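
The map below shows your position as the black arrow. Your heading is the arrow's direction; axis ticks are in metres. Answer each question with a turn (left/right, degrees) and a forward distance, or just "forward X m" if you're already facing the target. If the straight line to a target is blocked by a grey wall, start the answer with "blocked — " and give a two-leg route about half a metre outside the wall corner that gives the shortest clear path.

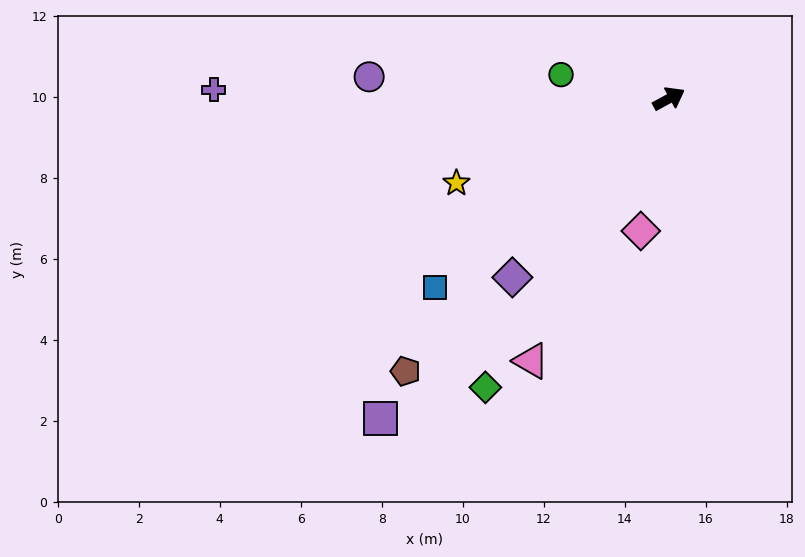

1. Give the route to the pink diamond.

turn right 131°, forward 3.3 m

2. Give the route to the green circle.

turn left 139°, forward 2.7 m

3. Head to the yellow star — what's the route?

turn left 173°, forward 5.6 m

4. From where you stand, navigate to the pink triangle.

turn right 146°, forward 7.3 m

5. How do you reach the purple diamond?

turn right 160°, forward 5.9 m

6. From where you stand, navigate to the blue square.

turn right 170°, forward 7.4 m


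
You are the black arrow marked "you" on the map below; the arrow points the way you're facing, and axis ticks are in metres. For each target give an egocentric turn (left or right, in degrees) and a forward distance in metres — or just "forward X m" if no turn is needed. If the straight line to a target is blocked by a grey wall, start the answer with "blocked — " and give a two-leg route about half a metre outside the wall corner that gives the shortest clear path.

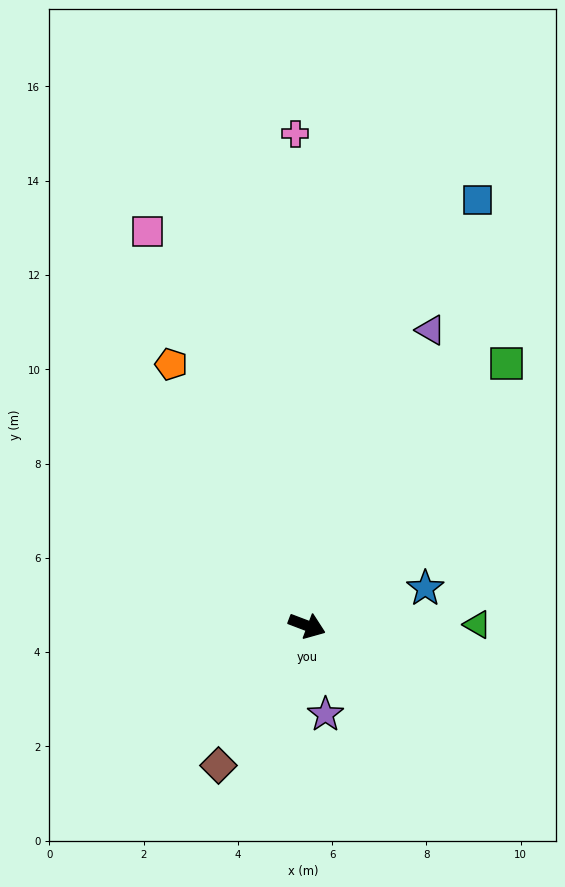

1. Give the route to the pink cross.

turn left 112°, forward 10.4 m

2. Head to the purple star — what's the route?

turn right 57°, forward 1.9 m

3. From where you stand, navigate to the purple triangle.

turn left 88°, forward 6.8 m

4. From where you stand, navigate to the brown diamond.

turn right 102°, forward 3.5 m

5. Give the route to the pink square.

turn left 133°, forward 9.0 m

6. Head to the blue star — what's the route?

turn left 38°, forward 2.6 m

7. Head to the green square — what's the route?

turn left 74°, forward 7.0 m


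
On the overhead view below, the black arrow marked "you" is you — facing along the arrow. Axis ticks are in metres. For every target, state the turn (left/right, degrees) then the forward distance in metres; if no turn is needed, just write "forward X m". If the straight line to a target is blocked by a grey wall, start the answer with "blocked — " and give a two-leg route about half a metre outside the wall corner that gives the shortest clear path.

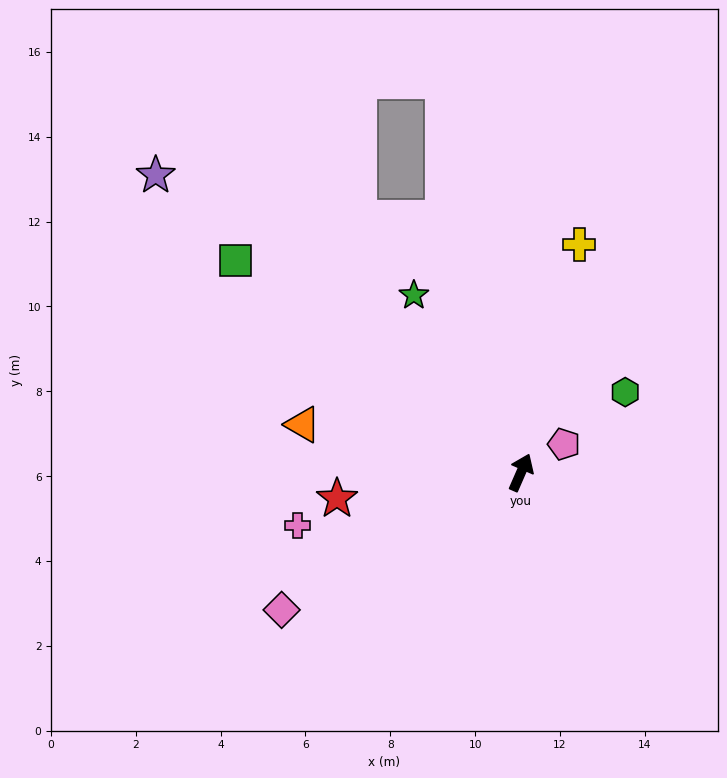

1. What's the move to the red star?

turn left 122°, forward 4.4 m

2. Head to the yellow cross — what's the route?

turn left 9°, forward 5.5 m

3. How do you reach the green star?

turn left 55°, forward 4.9 m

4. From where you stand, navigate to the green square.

turn left 77°, forward 8.4 m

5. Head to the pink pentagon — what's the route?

turn right 33°, forward 1.2 m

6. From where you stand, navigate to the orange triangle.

turn left 101°, forward 5.3 m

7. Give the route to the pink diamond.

turn left 143°, forward 6.5 m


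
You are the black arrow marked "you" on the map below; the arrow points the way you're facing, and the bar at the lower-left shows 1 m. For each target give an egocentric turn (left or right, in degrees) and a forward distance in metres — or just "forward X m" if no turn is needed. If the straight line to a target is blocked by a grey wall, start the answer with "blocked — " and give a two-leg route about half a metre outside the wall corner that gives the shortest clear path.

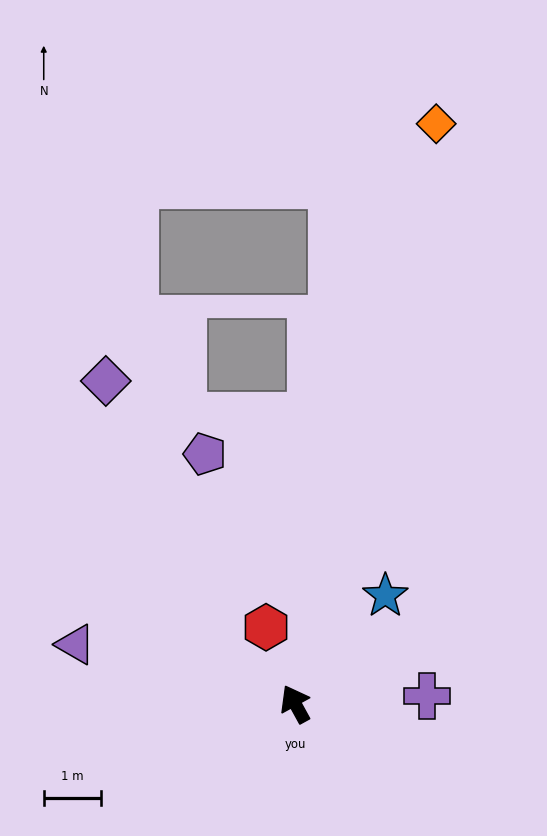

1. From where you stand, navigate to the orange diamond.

turn right 42°, forward 10.4 m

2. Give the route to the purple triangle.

turn left 46°, forward 4.0 m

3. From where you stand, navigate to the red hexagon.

turn right 8°, forward 1.4 m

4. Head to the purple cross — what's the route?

turn right 115°, forward 2.3 m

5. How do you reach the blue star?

turn right 69°, forward 2.5 m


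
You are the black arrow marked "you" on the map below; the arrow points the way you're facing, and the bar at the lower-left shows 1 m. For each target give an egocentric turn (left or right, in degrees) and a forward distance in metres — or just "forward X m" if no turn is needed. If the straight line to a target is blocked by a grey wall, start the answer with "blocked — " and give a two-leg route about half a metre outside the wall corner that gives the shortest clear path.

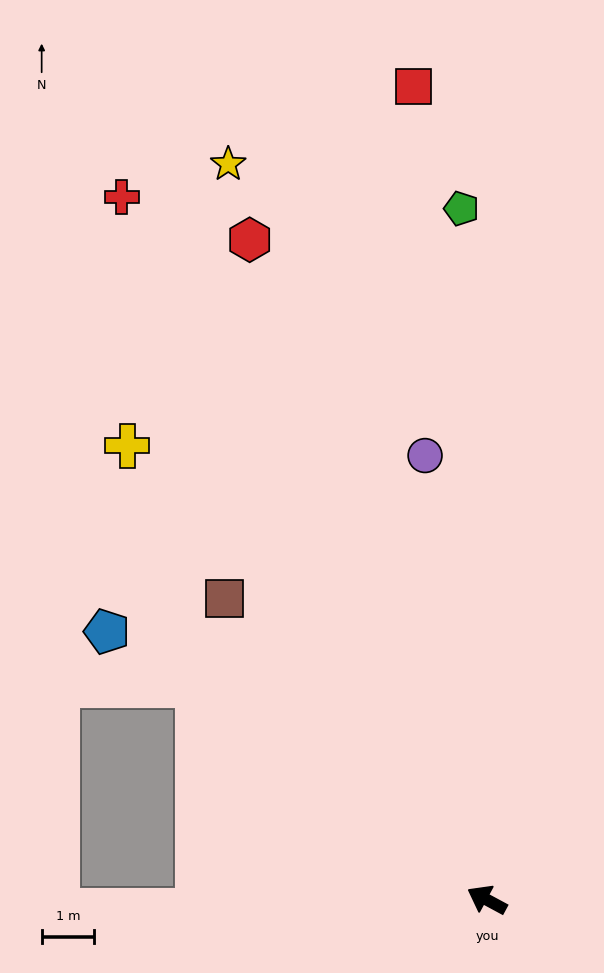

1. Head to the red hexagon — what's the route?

turn right 42°, forward 13.4 m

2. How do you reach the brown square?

turn right 21°, forward 7.6 m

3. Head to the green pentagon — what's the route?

turn right 60°, forward 13.2 m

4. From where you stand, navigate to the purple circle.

turn right 54°, forward 8.6 m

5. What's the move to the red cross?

turn right 34°, forward 15.1 m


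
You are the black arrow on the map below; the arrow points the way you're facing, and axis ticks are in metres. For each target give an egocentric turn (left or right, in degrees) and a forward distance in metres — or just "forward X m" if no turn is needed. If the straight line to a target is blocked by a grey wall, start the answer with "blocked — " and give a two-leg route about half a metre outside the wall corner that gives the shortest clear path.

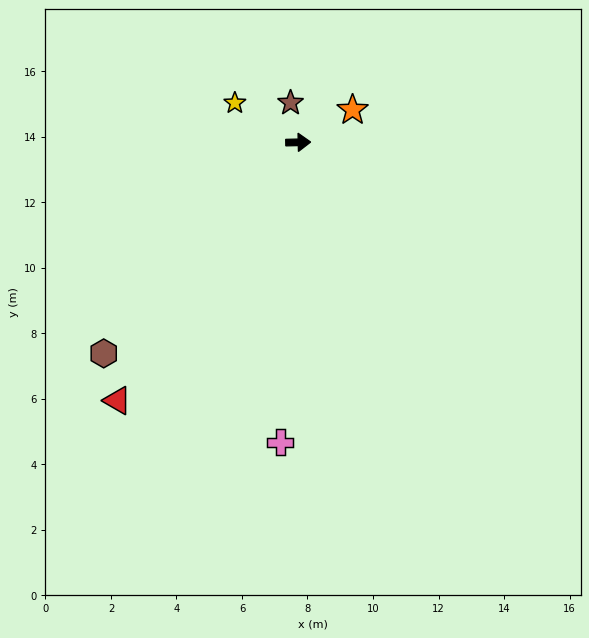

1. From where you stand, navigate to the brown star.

turn left 100°, forward 1.2 m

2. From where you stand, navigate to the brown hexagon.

turn right 134°, forward 8.8 m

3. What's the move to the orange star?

turn left 30°, forward 1.9 m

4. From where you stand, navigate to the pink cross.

turn right 95°, forward 9.2 m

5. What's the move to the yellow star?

turn left 147°, forward 2.3 m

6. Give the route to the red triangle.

turn right 126°, forward 9.6 m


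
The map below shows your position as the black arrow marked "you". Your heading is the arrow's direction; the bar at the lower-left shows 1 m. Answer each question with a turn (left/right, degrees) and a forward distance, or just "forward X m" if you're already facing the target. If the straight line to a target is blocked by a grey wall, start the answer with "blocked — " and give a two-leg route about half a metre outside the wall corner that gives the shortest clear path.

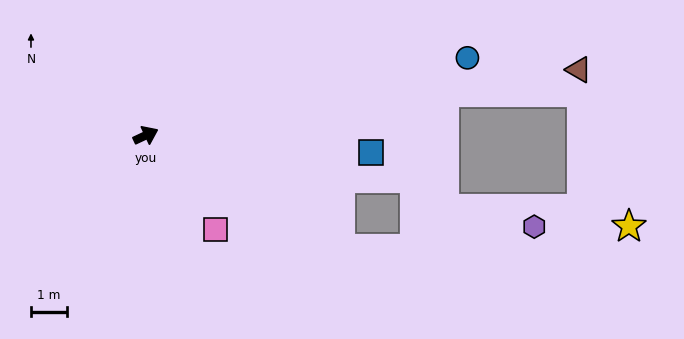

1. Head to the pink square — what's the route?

turn right 79°, forward 3.3 m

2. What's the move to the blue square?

turn right 30°, forward 6.4 m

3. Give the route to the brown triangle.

turn right 16°, forward 12.3 m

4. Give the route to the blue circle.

turn right 12°, forward 9.3 m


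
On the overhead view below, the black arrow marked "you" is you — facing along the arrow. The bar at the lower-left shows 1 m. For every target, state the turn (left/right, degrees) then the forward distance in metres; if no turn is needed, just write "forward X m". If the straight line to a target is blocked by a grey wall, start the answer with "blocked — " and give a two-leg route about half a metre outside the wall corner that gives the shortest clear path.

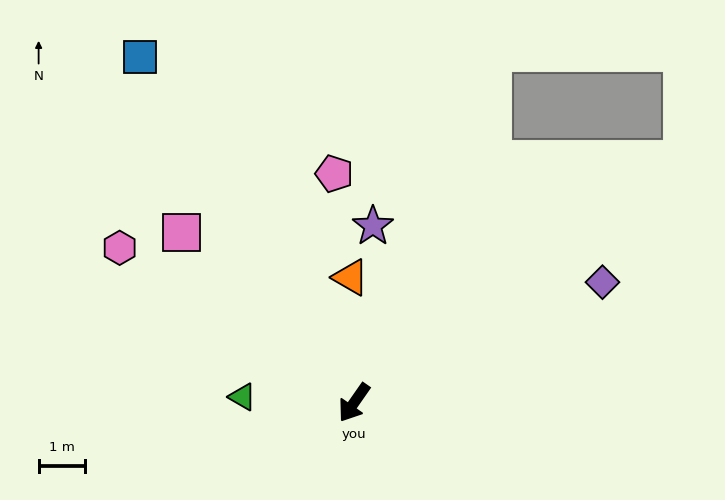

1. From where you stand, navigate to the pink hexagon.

turn right 89°, forward 6.0 m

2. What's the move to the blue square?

turn right 113°, forward 8.7 m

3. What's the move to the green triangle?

turn right 58°, forward 2.4 m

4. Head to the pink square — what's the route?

turn right 100°, forward 5.2 m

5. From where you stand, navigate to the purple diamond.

turn left 151°, forward 5.9 m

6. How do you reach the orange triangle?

turn right 143°, forward 2.7 m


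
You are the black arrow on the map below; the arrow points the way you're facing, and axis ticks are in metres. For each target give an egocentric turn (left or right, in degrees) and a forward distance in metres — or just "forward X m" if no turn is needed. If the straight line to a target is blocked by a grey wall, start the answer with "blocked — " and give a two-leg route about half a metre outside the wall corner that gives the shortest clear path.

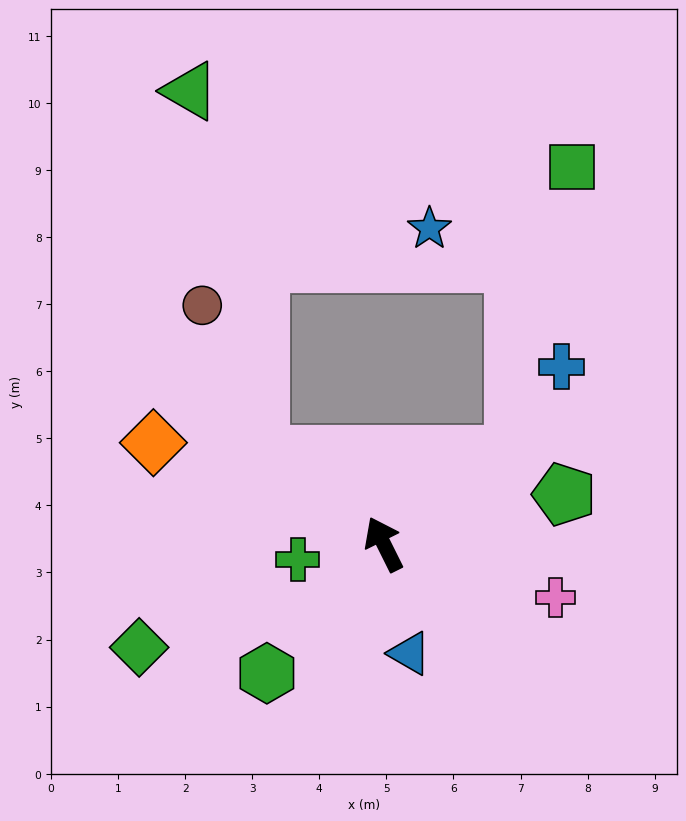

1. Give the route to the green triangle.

blocked — turn left 27°, forward 2.3 m, then turn right 42°, forward 5.5 m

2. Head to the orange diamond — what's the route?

turn left 40°, forward 3.8 m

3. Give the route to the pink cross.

turn right 134°, forward 2.7 m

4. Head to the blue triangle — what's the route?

turn left 167°, forward 1.7 m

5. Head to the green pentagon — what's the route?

turn right 101°, forward 2.8 m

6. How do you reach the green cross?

turn left 74°, forward 1.3 m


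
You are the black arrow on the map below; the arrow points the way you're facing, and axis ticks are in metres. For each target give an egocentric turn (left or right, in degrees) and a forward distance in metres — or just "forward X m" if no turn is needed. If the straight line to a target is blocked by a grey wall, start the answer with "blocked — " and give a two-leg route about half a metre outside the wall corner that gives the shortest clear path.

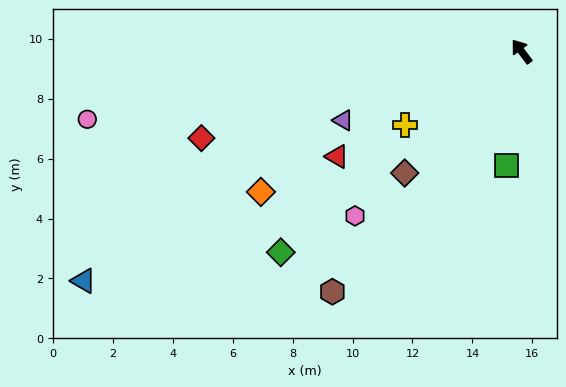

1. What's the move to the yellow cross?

turn left 85°, forward 4.6 m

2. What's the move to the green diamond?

turn left 93°, forward 10.5 m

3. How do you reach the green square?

turn left 136°, forward 3.8 m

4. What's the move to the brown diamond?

turn left 99°, forward 5.6 m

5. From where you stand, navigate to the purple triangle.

turn left 74°, forward 6.4 m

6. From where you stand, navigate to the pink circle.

turn left 62°, forward 14.7 m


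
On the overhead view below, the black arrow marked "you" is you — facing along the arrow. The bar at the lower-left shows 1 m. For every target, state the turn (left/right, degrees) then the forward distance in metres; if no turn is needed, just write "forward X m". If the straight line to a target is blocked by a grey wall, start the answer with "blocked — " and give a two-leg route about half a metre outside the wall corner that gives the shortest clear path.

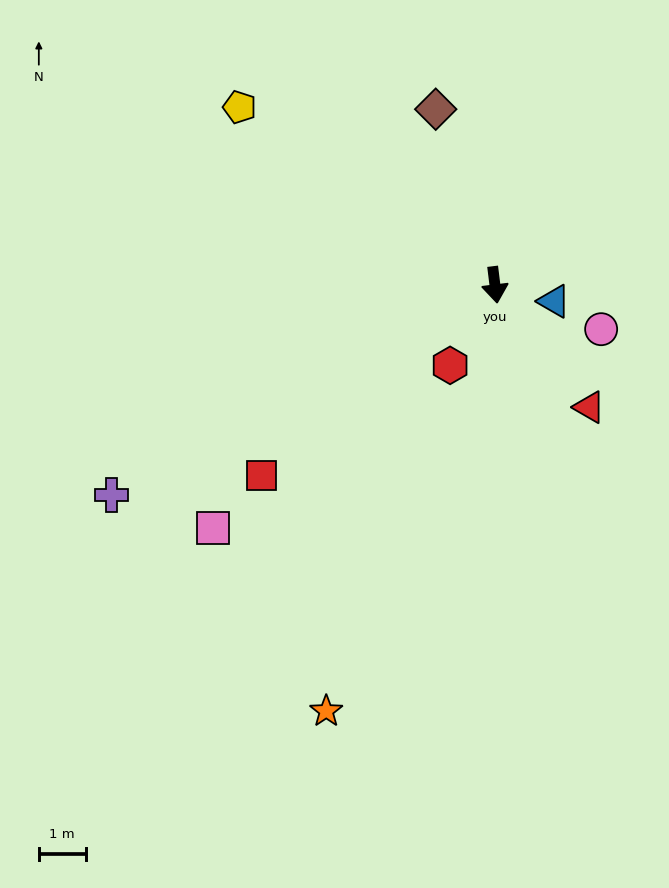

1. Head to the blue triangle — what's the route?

turn left 68°, forward 1.3 m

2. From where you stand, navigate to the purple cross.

turn right 68°, forward 9.3 m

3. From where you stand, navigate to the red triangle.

turn left 31°, forward 3.3 m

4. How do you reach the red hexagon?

turn right 36°, forward 2.0 m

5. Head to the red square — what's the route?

turn right 58°, forward 6.4 m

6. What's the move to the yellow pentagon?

turn right 132°, forward 6.6 m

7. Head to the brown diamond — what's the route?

turn right 168°, forward 3.9 m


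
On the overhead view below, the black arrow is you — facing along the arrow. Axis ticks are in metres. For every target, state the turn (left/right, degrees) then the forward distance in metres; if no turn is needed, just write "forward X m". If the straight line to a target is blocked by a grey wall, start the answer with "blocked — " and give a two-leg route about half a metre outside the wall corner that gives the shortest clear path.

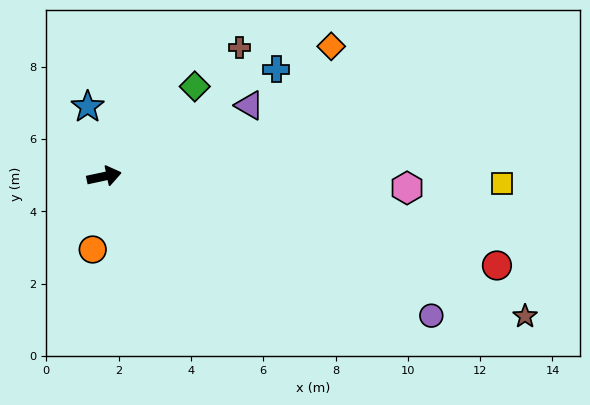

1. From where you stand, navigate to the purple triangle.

turn left 14°, forward 4.5 m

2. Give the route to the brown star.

turn right 30°, forward 12.3 m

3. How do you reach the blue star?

turn left 91°, forward 2.0 m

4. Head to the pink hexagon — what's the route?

turn right 14°, forward 8.4 m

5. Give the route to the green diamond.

turn left 33°, forward 3.5 m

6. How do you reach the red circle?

turn right 25°, forward 11.1 m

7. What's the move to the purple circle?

turn right 35°, forward 9.8 m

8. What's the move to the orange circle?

turn right 111°, forward 2.0 m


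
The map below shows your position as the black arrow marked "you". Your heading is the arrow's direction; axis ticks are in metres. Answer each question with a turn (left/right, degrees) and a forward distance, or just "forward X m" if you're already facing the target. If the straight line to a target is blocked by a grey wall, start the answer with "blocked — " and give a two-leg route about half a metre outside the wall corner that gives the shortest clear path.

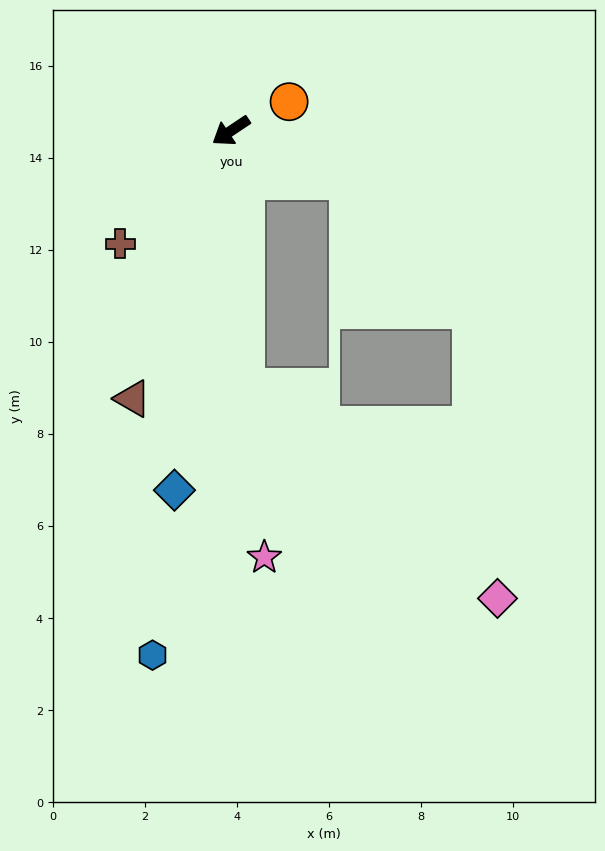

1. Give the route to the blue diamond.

turn left 47°, forward 7.9 m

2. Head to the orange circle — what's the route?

turn left 173°, forward 1.4 m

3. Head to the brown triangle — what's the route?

turn left 36°, forward 6.2 m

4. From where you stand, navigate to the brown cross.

turn left 12°, forward 3.4 m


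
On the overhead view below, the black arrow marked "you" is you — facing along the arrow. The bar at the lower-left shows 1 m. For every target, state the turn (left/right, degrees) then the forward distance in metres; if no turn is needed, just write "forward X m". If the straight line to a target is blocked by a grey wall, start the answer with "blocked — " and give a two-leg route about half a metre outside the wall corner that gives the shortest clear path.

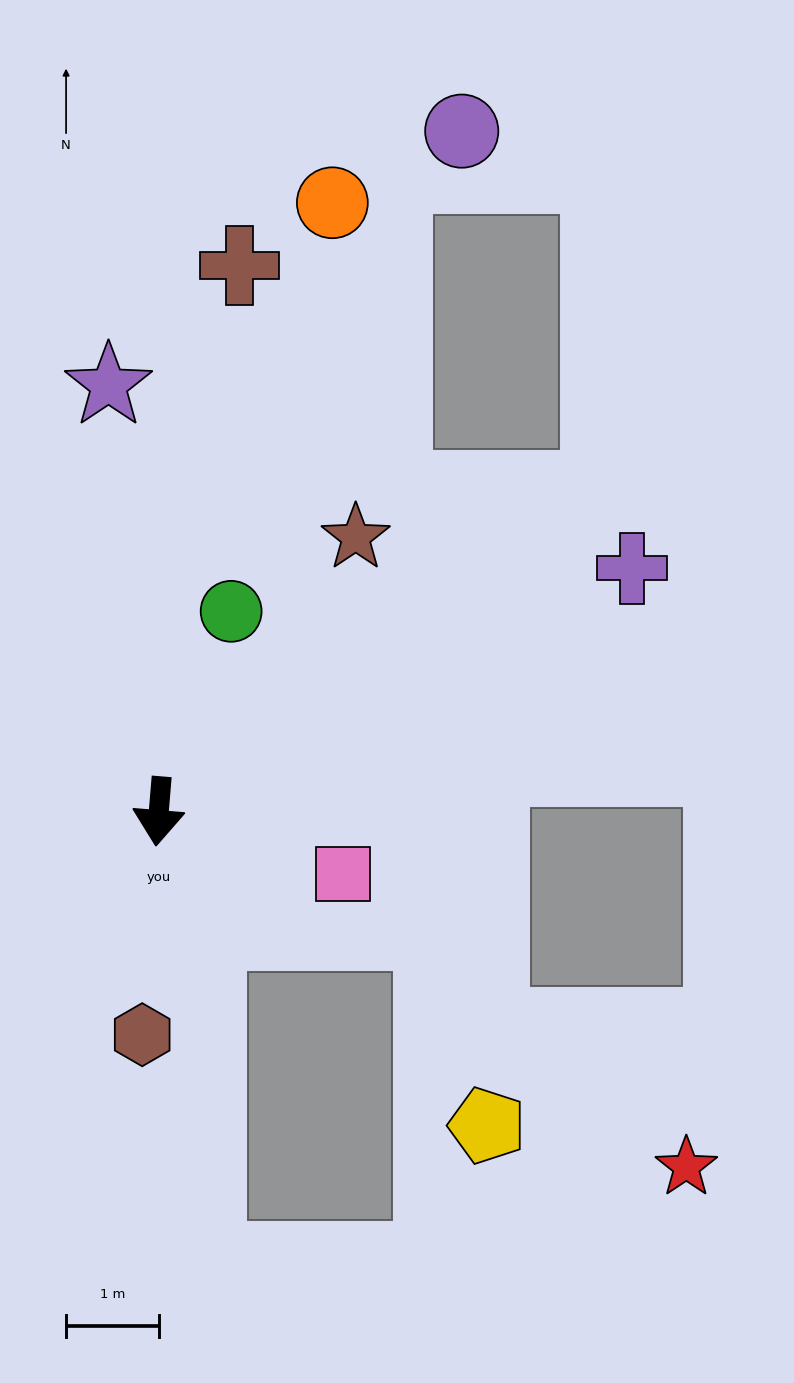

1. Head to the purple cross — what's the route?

turn left 122°, forward 5.7 m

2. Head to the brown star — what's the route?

turn left 149°, forward 3.6 m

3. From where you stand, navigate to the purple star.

turn right 169°, forward 4.6 m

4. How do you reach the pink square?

turn left 76°, forward 2.1 m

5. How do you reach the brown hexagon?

forward 2.4 m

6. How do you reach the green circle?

turn left 165°, forward 2.3 m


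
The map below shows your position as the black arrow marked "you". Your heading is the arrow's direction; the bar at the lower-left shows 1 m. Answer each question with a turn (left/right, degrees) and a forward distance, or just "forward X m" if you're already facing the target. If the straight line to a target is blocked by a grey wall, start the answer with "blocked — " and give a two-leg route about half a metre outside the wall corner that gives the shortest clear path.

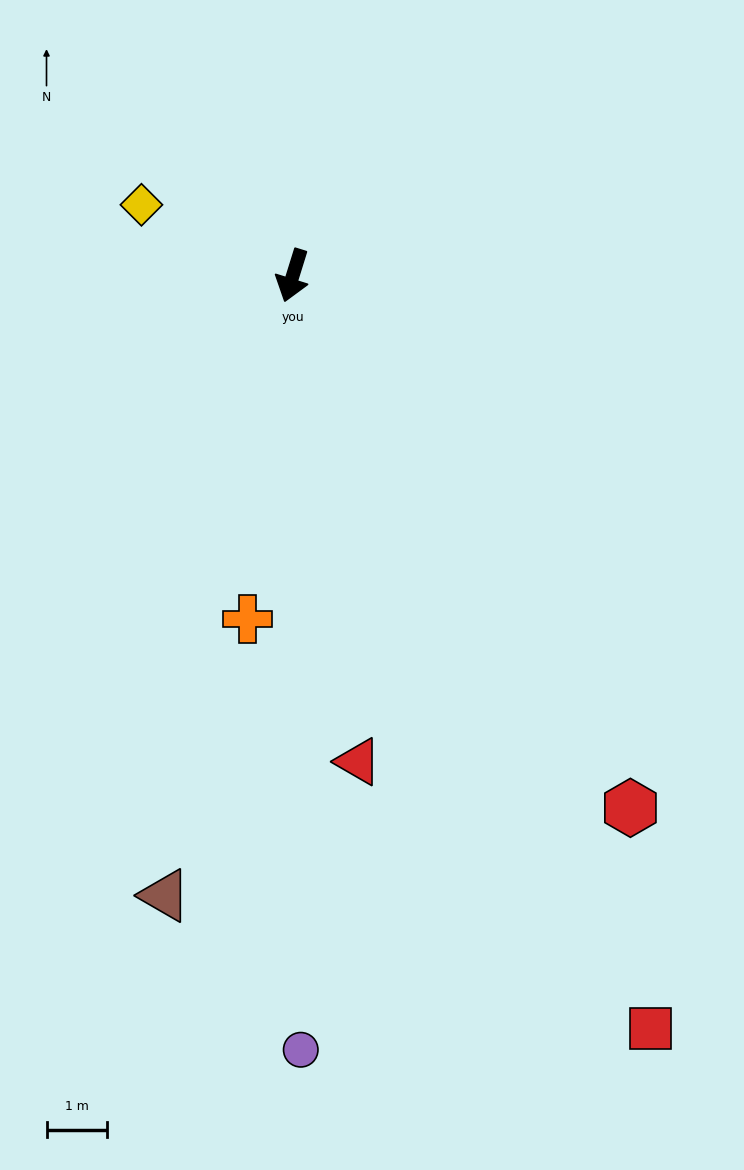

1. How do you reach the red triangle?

turn left 25°, forward 8.0 m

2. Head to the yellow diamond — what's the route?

turn right 98°, forward 2.7 m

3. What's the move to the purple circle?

turn left 18°, forward 12.7 m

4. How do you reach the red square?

turn left 43°, forward 13.7 m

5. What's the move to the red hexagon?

turn left 50°, forward 10.3 m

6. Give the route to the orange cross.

turn left 10°, forward 5.7 m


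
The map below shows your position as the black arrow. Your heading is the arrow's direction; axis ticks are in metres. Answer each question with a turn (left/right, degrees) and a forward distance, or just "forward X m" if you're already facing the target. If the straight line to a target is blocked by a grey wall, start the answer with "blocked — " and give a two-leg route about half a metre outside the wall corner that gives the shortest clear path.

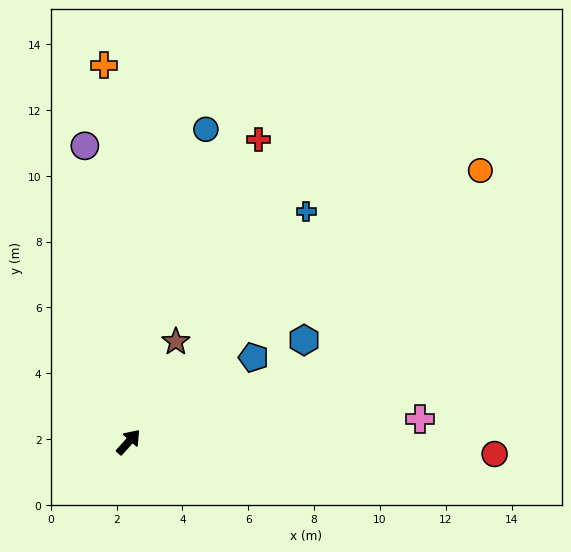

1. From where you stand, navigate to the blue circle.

turn left 28°, forward 9.8 m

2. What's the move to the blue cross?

turn left 4°, forward 8.8 m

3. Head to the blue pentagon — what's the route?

turn right 14°, forward 4.6 m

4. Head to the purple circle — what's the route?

turn left 50°, forward 9.1 m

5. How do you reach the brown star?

turn left 17°, forward 3.4 m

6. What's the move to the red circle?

turn right 50°, forward 11.1 m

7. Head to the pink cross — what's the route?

turn right 44°, forward 8.9 m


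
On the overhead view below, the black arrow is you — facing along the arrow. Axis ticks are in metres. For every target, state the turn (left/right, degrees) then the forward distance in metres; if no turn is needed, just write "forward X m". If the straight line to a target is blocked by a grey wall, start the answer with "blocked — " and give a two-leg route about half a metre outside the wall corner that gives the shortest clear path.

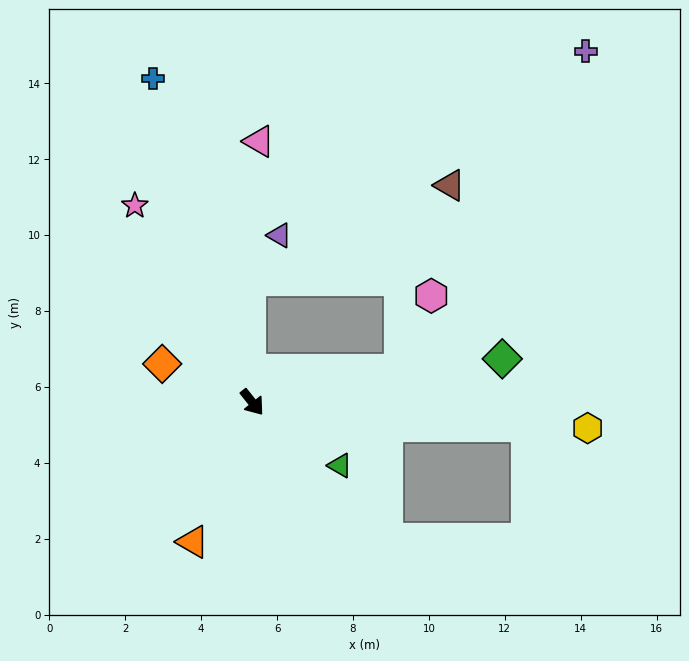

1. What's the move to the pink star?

turn left 172°, forward 6.0 m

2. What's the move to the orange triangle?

turn right 62°, forward 4.0 m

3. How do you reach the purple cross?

blocked — turn left 143°, forward 3.2 m, then turn right 57°, forward 10.7 m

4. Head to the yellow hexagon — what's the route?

turn left 47°, forward 8.9 m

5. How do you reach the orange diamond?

turn right 152°, forward 2.6 m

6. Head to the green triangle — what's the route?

turn left 16°, forward 2.8 m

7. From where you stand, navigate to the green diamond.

turn left 61°, forward 6.7 m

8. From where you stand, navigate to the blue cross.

turn left 158°, forward 8.9 m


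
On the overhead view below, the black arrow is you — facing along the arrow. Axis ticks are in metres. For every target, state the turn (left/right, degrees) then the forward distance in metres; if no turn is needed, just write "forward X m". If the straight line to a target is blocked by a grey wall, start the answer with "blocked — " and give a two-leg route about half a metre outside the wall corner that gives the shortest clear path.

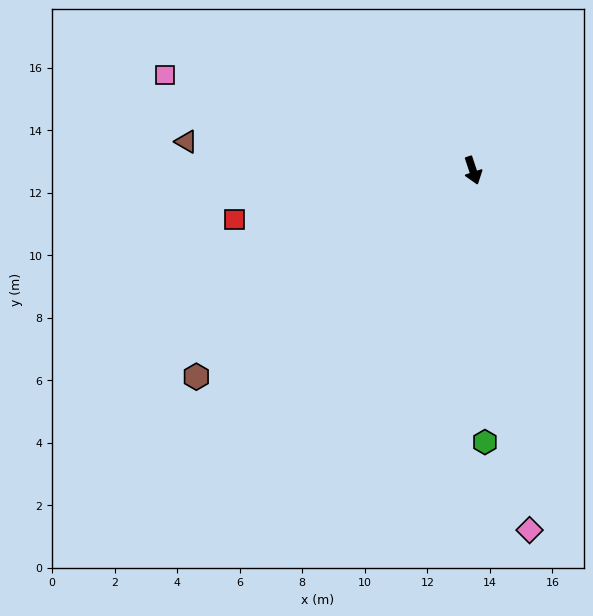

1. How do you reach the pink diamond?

turn right 9°, forward 11.6 m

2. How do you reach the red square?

turn right 97°, forward 7.8 m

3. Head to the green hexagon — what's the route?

turn right 16°, forward 8.7 m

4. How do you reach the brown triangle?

turn right 114°, forward 9.2 m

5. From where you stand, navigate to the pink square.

turn right 126°, forward 10.3 m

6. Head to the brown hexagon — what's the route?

turn right 72°, forward 11.0 m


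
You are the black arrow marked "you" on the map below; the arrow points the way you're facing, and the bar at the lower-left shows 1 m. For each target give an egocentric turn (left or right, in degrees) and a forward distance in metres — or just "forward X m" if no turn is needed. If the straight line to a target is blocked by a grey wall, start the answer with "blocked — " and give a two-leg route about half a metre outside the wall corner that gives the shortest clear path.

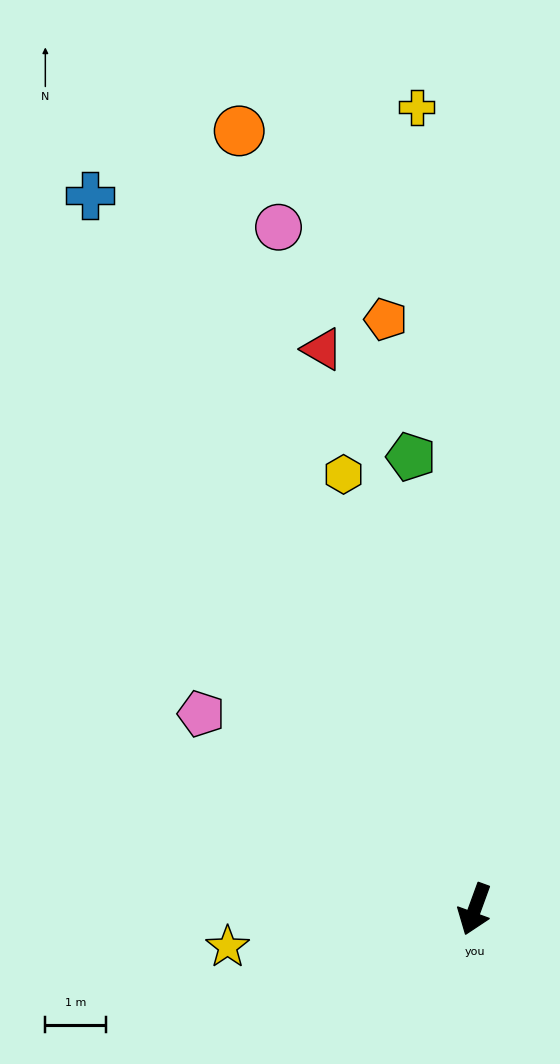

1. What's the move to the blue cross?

turn right 132°, forward 13.4 m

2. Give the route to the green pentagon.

turn right 152°, forward 7.5 m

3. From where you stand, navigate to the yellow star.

turn right 61°, forward 4.1 m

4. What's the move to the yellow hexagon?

turn right 143°, forward 7.5 m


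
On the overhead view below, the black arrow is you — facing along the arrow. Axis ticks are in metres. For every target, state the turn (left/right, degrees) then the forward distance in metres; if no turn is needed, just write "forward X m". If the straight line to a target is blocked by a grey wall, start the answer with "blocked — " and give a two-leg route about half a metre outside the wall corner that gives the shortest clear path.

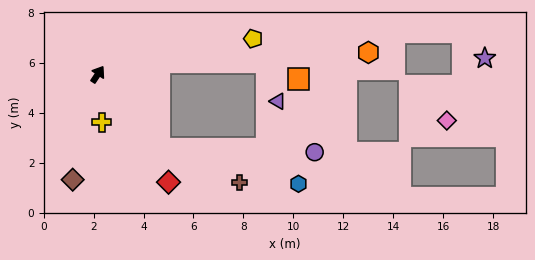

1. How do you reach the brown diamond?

turn right 160°, forward 4.3 m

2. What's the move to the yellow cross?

turn right 142°, forward 1.9 m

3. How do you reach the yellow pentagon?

turn right 44°, forward 6.4 m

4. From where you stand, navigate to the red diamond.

turn right 113°, forward 5.2 m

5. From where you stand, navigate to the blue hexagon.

blocked — turn right 107°, forward 3.9 m, then turn left 36°, forward 5.7 m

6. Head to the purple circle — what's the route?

blocked — turn right 107°, forward 3.9 m, then turn left 49°, forward 6.2 m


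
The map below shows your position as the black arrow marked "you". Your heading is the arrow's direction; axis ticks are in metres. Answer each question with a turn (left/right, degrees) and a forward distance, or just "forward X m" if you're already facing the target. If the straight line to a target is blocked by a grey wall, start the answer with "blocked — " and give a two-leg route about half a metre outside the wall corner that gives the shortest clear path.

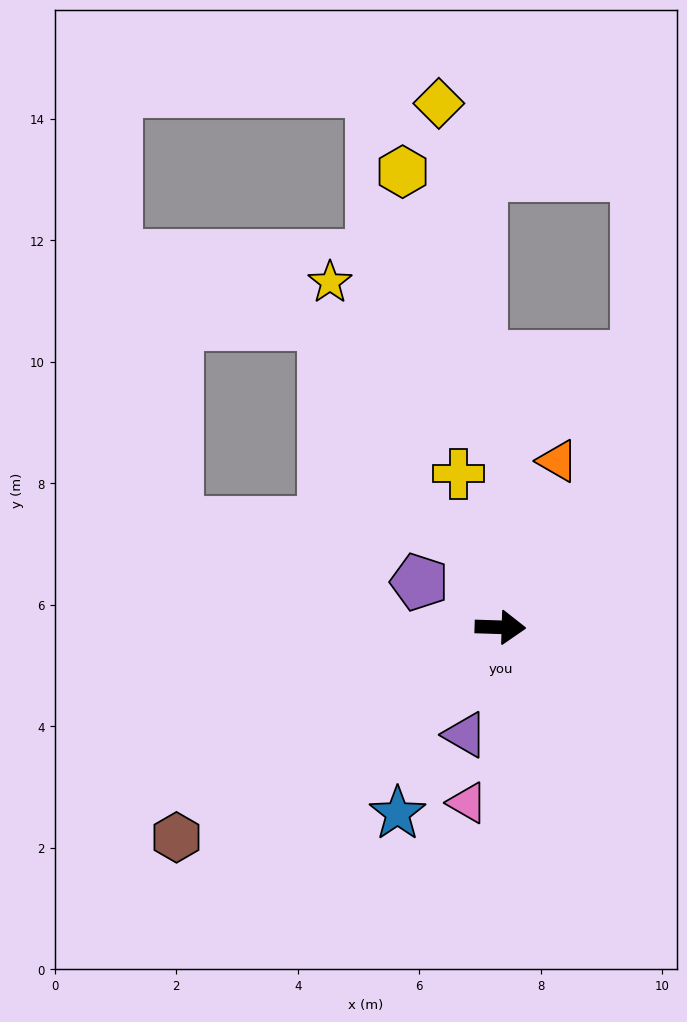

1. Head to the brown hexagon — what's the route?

turn right 145°, forward 6.4 m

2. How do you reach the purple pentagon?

turn left 153°, forward 1.5 m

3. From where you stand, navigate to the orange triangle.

turn left 73°, forward 2.9 m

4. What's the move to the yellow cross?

turn left 107°, forward 2.6 m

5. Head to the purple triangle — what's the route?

turn right 106°, forward 1.9 m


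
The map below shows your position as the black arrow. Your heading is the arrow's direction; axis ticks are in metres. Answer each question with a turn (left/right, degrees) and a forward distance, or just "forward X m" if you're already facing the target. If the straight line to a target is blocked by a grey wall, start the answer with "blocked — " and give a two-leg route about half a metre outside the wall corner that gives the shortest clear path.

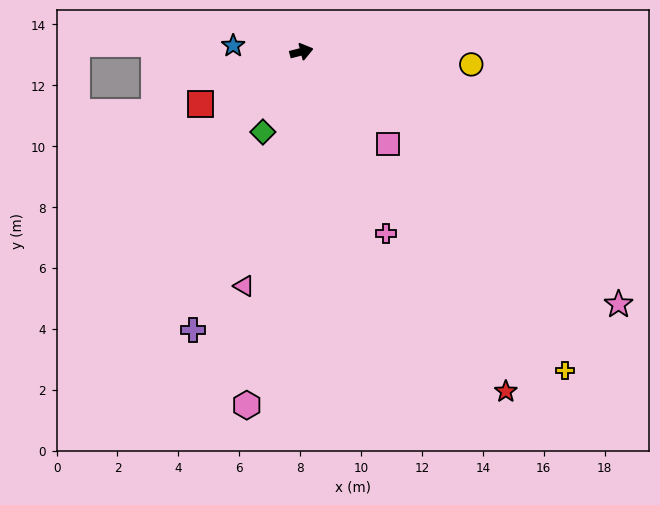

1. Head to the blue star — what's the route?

turn left 161°, forward 2.3 m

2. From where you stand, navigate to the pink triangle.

turn right 118°, forward 7.9 m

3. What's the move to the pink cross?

turn right 79°, forward 6.6 m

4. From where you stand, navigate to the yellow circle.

turn right 19°, forward 5.6 m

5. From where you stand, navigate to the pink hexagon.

turn right 113°, forward 11.7 m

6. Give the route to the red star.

turn right 73°, forward 13.0 m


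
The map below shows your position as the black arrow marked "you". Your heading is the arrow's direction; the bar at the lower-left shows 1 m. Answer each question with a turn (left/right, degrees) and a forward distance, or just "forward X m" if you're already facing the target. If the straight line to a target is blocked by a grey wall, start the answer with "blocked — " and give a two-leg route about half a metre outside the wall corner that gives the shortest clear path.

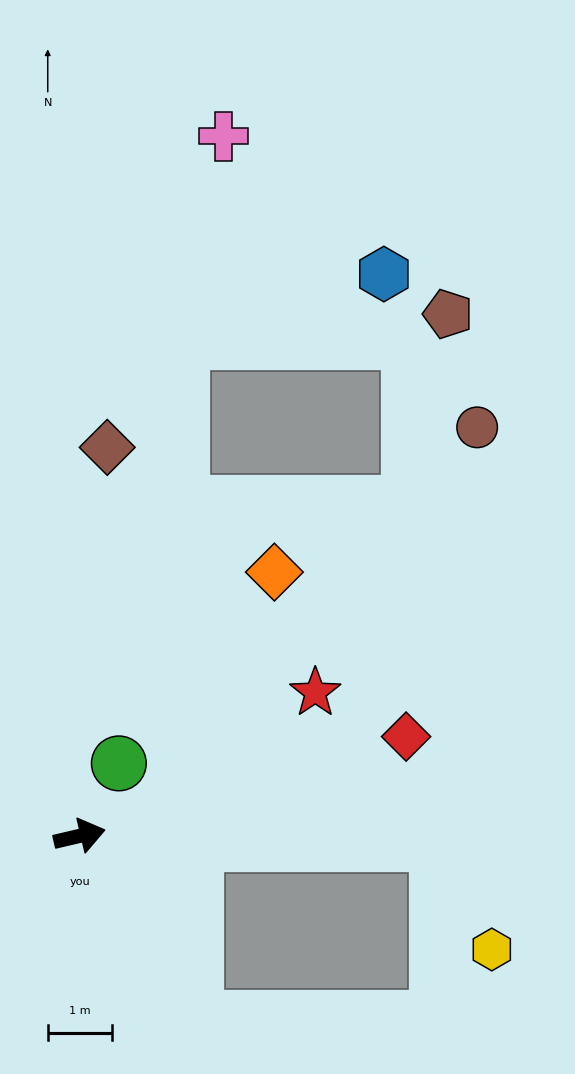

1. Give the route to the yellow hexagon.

blocked — turn right 14°, forward 5.5 m, then turn right 62°, forward 1.8 m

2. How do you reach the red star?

turn left 18°, forward 4.3 m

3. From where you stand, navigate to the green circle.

turn left 48°, forward 1.3 m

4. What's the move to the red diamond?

turn left 4°, forward 5.3 m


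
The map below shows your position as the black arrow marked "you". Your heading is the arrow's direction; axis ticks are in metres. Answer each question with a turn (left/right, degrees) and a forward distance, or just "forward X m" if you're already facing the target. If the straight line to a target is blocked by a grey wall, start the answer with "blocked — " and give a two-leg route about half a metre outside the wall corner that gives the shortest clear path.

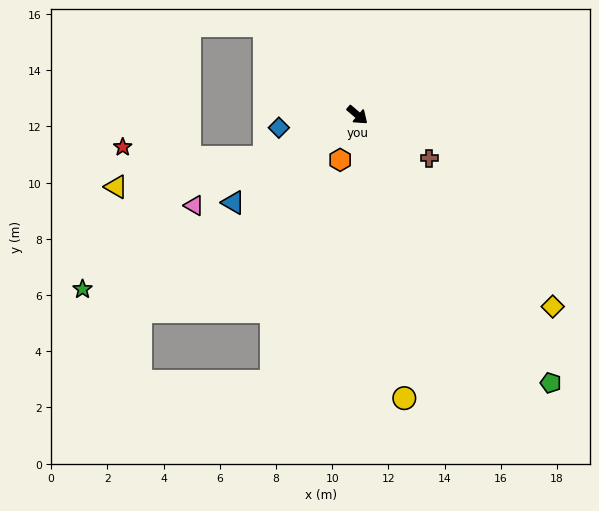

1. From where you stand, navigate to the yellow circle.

turn right 40°, forward 10.2 m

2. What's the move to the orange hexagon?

turn right 71°, forward 1.7 m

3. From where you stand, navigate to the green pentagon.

turn right 14°, forward 11.8 m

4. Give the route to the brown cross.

turn left 9°, forward 3.0 m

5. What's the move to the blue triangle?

turn right 104°, forward 5.4 m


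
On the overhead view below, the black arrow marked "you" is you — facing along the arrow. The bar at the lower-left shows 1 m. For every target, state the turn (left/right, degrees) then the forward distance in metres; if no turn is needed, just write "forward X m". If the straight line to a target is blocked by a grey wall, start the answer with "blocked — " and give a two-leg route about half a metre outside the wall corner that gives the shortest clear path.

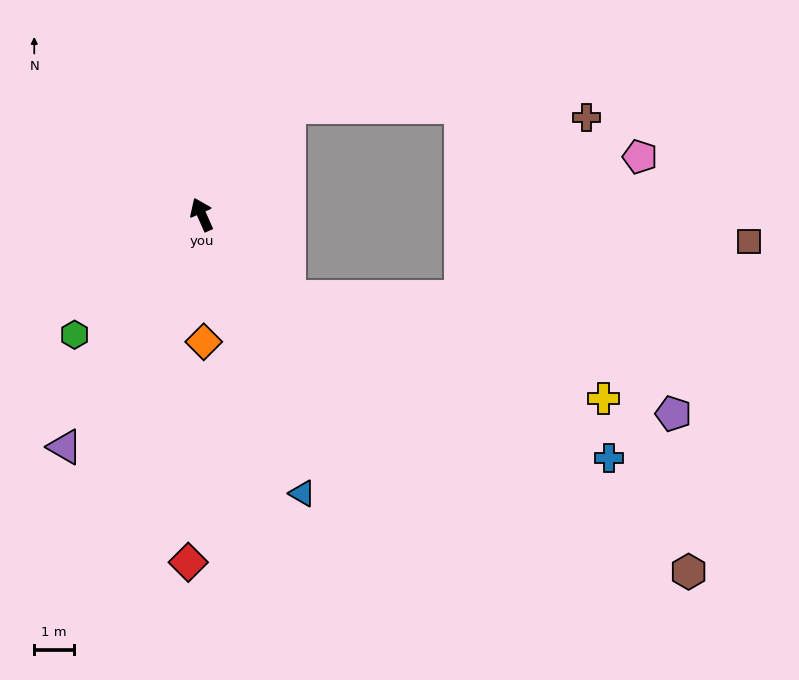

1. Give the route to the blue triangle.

turn left 176°, forward 7.5 m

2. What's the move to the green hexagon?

turn left 109°, forward 4.4 m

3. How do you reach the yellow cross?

blocked — turn right 157°, forward 3.1 m, then turn left 25°, forward 8.4 m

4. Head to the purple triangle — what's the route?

turn left 126°, forward 6.8 m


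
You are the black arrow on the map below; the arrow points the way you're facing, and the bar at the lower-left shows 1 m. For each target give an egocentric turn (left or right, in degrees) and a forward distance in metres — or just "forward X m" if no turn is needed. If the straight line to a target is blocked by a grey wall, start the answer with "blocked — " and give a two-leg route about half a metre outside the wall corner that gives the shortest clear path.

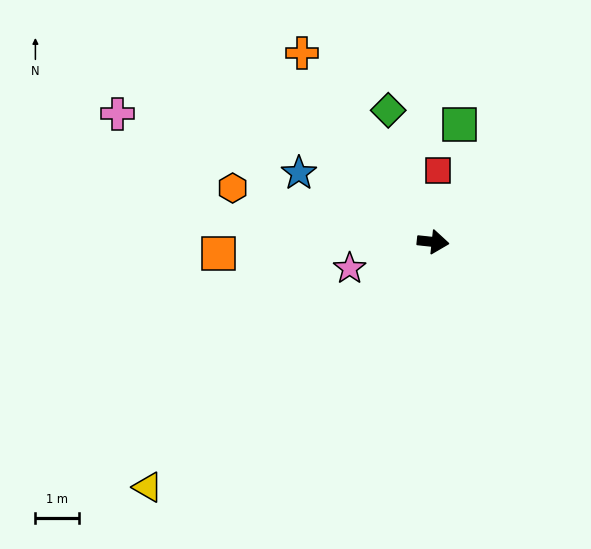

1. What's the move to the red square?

turn left 92°, forward 1.6 m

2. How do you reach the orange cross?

turn left 131°, forward 5.3 m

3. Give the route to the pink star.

turn right 156°, forward 2.0 m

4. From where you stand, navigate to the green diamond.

turn left 115°, forward 3.2 m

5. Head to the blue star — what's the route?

turn left 159°, forward 3.5 m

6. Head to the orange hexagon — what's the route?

turn left 171°, forward 4.8 m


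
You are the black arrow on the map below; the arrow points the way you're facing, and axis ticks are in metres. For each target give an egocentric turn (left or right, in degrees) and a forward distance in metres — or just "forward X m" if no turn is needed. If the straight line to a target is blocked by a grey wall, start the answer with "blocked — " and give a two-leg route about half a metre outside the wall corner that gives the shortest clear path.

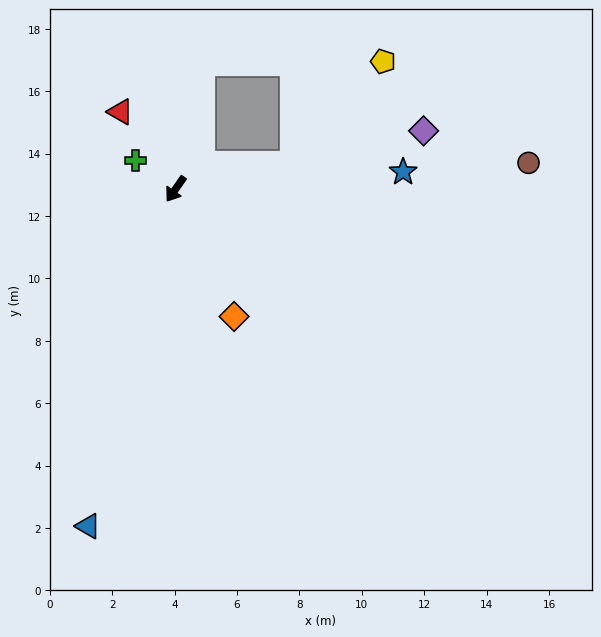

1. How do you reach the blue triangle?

turn left 20°, forward 11.2 m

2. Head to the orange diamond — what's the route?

turn left 59°, forward 4.5 m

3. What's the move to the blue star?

turn left 129°, forward 7.3 m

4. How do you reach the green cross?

turn right 91°, forward 1.6 m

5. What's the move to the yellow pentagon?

blocked — turn left 137°, forward 3.9 m, then turn left 36°, forward 4.4 m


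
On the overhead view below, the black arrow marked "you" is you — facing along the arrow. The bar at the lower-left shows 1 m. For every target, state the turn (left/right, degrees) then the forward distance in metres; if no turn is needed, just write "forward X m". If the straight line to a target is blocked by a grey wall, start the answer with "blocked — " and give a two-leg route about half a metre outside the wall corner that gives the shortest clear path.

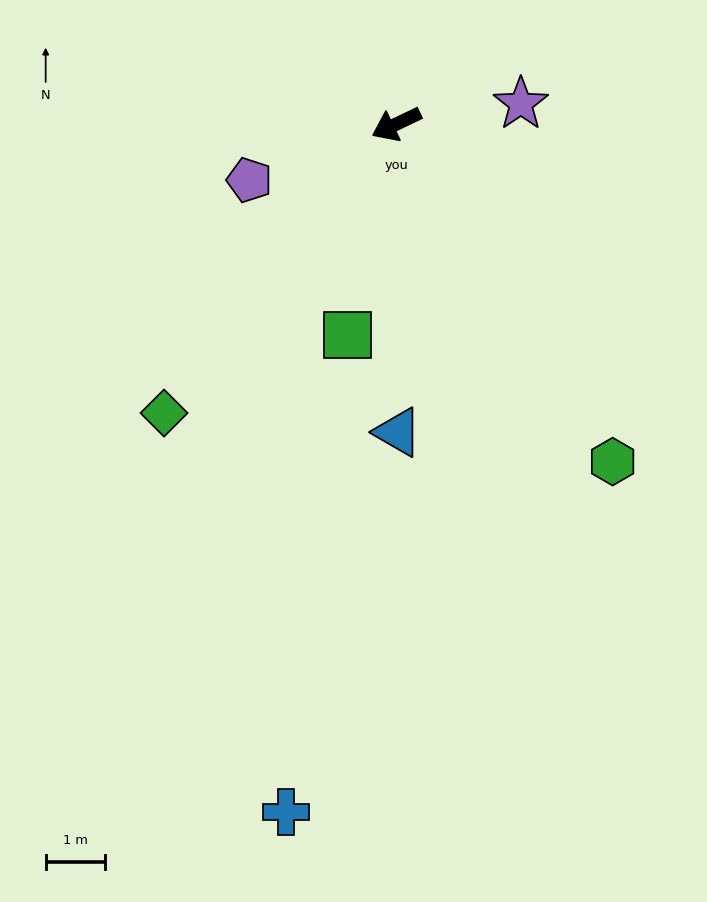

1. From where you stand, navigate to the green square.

turn left 51°, forward 3.7 m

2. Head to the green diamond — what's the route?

turn left 26°, forward 6.3 m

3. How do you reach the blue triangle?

turn left 65°, forward 5.2 m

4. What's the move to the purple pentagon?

turn right 5°, forward 2.7 m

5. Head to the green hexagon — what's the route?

turn left 97°, forward 6.8 m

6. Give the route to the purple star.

turn left 164°, forward 2.1 m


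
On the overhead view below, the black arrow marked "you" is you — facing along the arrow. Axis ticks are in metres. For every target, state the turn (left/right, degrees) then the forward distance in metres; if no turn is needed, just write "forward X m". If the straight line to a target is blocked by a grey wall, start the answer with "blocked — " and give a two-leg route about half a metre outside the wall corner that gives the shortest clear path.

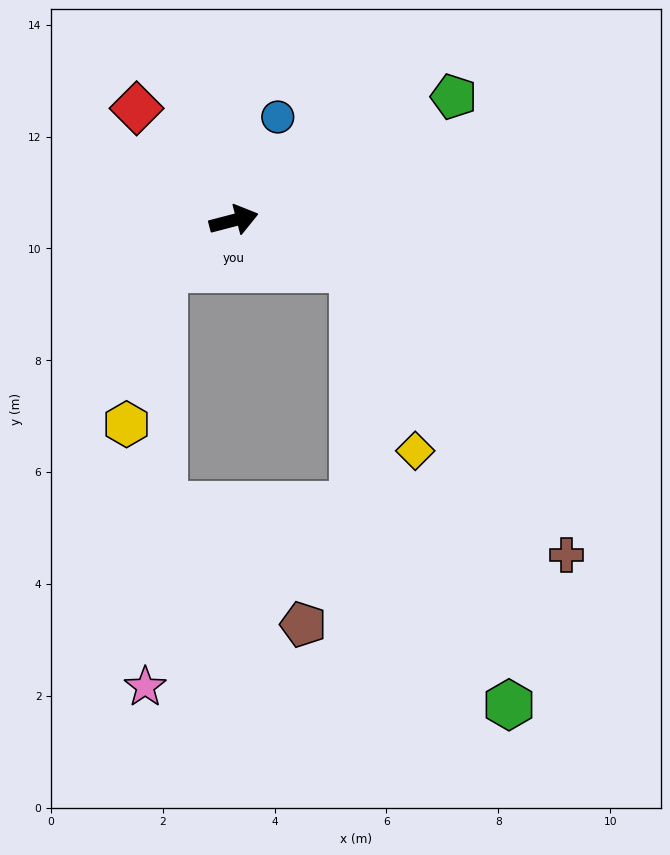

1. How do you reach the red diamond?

turn left 116°, forward 2.6 m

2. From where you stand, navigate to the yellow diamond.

blocked — turn right 37°, forward 2.3 m, then turn right 49°, forward 3.4 m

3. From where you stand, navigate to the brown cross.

blocked — turn right 37°, forward 2.3 m, then turn right 31°, forward 6.4 m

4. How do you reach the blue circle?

turn left 52°, forward 2.0 m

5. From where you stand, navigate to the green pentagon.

turn left 15°, forward 4.5 m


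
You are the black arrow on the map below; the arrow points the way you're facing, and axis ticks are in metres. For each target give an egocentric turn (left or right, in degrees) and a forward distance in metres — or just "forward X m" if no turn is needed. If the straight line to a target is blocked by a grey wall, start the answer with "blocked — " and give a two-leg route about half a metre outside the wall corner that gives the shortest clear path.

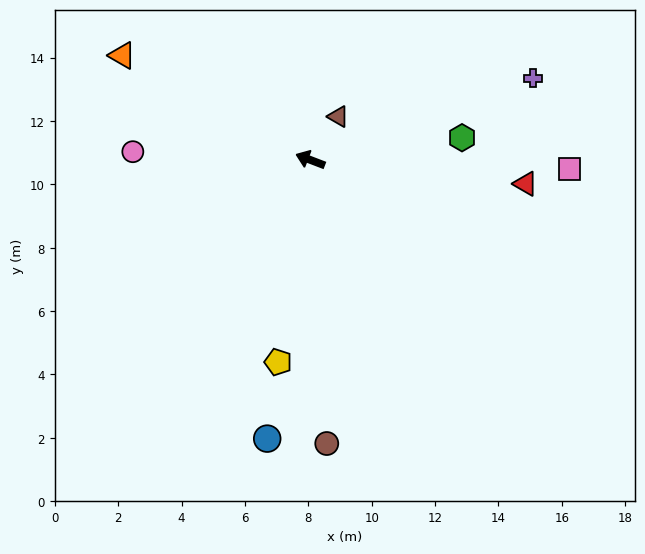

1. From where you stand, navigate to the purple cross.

turn right 139°, forward 7.5 m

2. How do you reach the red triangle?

turn right 165°, forward 6.8 m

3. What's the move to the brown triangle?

turn right 102°, forward 1.6 m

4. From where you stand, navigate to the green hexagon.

turn right 151°, forward 4.8 m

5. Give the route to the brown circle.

turn left 114°, forward 9.0 m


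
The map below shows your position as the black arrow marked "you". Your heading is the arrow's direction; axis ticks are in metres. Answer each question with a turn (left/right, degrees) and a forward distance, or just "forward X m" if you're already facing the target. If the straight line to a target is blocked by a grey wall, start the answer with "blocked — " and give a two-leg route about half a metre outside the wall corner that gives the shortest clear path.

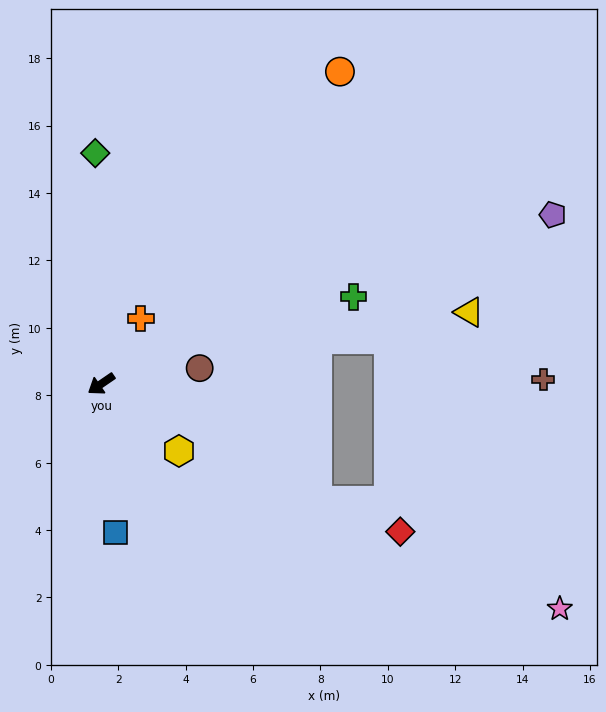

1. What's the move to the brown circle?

turn left 155°, forward 3.0 m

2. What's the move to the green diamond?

turn right 123°, forward 6.8 m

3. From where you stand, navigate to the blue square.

turn left 61°, forward 4.4 m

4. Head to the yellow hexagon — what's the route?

turn left 105°, forward 3.0 m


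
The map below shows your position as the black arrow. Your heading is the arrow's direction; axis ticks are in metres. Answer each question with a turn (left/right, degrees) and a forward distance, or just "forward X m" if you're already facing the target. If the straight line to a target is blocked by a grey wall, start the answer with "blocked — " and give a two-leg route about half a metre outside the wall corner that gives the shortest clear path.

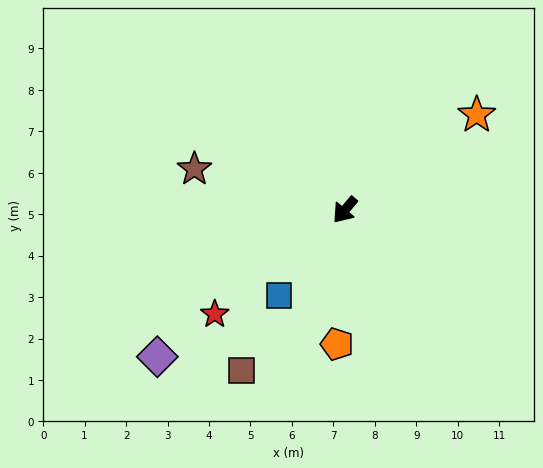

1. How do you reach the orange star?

turn left 166°, forward 3.9 m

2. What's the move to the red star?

turn right 11°, forward 4.0 m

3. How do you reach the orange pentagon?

turn left 37°, forward 3.2 m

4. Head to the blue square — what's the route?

turn left 2°, forward 2.6 m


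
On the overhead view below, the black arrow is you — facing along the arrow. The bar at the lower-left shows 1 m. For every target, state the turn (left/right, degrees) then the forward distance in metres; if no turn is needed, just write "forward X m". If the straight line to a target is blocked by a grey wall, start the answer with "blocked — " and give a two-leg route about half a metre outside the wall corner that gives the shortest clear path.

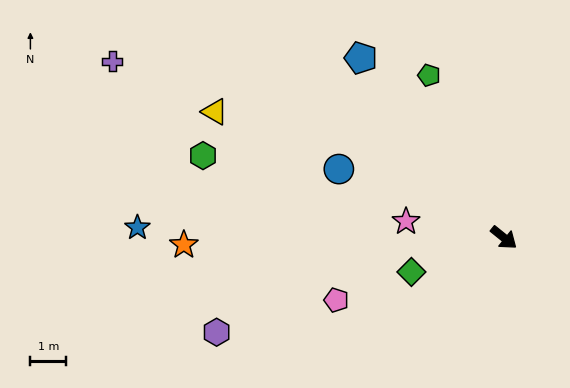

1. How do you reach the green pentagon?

turn left 154°, forward 5.0 m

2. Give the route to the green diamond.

turn right 121°, forward 2.8 m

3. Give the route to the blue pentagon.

turn left 167°, forward 6.4 m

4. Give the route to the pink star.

turn right 151°, forward 2.8 m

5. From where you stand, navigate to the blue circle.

turn right 164°, forward 5.0 m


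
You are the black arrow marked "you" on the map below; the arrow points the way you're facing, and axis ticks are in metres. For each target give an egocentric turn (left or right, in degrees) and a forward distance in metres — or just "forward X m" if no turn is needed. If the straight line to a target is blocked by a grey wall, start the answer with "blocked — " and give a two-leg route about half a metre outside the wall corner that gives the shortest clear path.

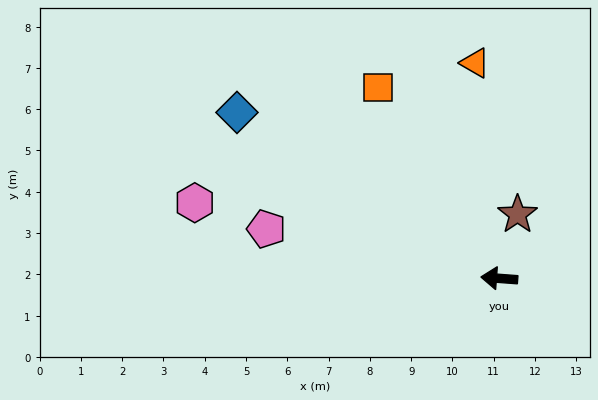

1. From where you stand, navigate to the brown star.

turn right 102°, forward 1.6 m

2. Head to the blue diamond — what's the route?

turn right 28°, forward 7.5 m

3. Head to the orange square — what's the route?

turn right 53°, forward 5.5 m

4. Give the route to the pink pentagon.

turn right 8°, forward 5.8 m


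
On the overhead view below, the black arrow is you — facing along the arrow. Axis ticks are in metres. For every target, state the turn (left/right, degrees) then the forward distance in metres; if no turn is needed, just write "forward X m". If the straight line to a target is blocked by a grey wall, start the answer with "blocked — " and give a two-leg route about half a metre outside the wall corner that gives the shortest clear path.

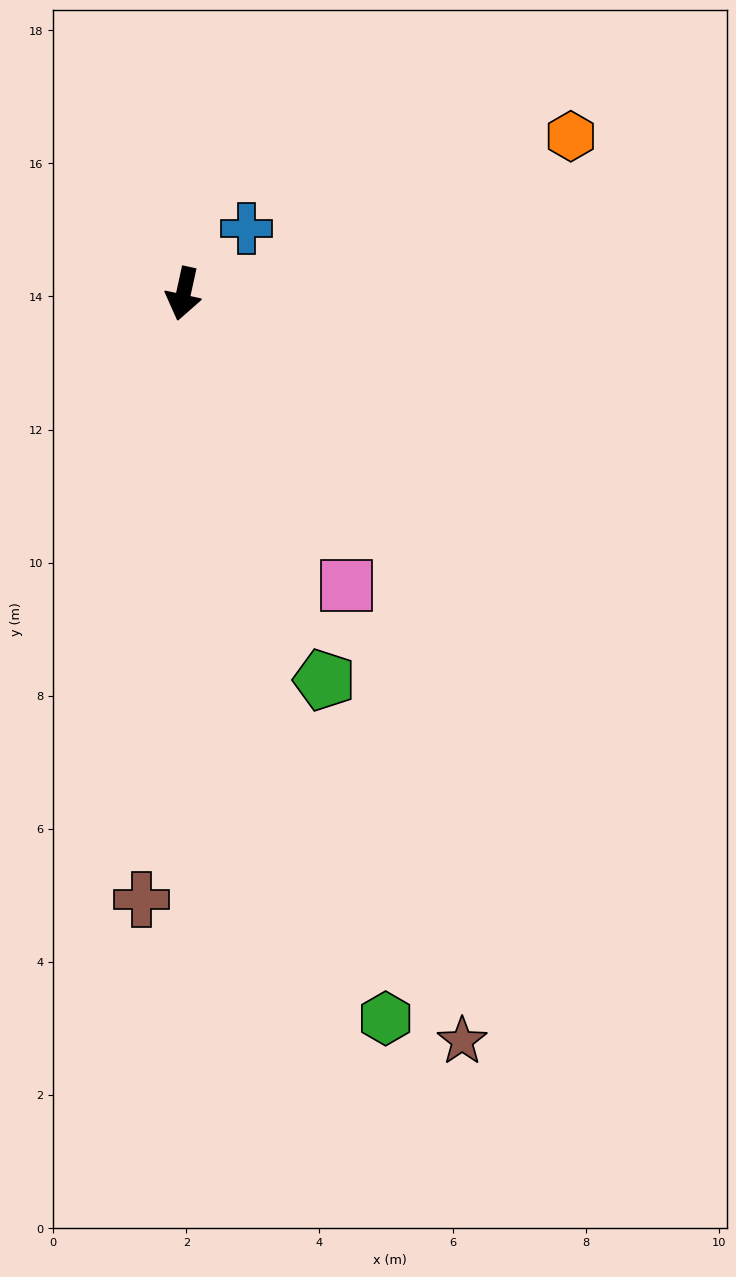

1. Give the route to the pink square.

turn left 42°, forward 5.0 m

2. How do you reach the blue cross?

turn left 148°, forward 1.4 m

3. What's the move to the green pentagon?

turn left 32°, forward 6.2 m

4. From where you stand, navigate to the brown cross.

turn left 8°, forward 9.1 m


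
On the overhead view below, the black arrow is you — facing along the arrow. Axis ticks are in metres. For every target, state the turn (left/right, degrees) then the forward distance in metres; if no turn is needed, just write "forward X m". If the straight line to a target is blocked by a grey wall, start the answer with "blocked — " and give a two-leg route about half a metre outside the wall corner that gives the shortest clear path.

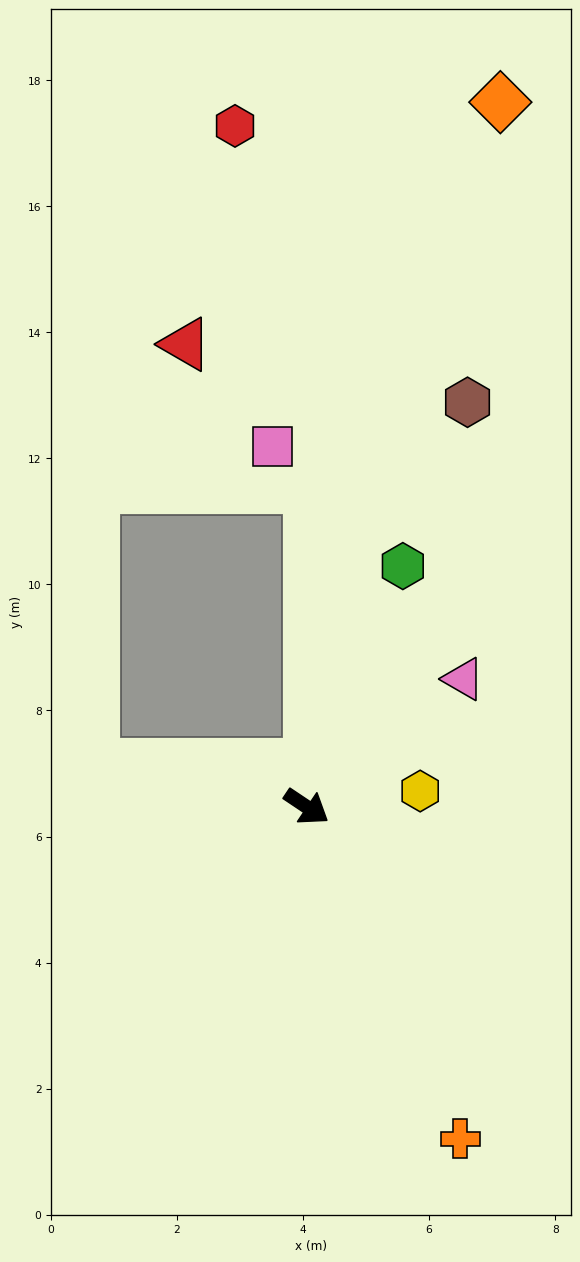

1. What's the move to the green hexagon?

turn left 102°, forward 4.1 m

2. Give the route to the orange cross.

turn right 31°, forward 5.8 m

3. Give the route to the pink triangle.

turn left 73°, forward 3.2 m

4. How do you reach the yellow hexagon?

turn left 42°, forward 1.8 m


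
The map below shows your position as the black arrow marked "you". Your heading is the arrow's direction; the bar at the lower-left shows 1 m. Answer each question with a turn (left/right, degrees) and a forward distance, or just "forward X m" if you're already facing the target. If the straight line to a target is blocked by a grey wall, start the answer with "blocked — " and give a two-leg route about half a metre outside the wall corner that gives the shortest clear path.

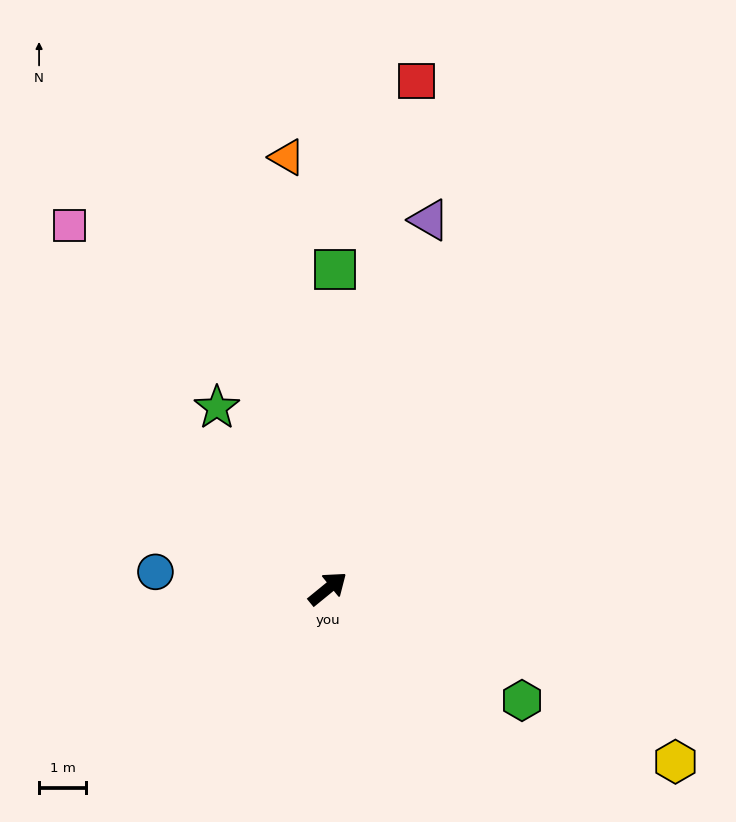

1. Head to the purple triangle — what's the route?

turn left 35°, forward 8.1 m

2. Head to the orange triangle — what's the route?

turn left 56°, forward 9.2 m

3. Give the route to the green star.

turn left 82°, forward 4.5 m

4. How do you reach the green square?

turn left 49°, forward 6.8 m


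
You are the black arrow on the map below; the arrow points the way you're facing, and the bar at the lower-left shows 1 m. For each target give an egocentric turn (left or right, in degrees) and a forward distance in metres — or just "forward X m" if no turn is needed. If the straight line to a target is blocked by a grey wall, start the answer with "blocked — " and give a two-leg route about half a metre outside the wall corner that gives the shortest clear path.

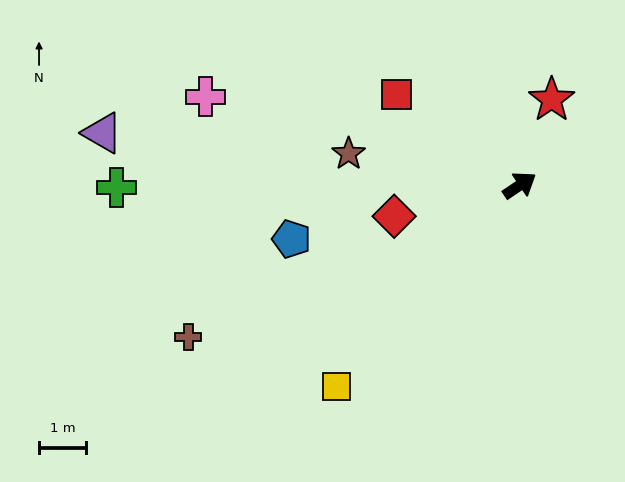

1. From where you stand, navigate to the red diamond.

turn left 160°, forward 2.7 m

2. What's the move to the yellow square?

turn right 166°, forward 5.7 m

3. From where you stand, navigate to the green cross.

turn left 146°, forward 8.5 m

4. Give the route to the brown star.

turn left 136°, forward 3.7 m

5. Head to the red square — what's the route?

turn left 110°, forward 3.2 m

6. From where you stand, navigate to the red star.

turn left 36°, forward 1.9 m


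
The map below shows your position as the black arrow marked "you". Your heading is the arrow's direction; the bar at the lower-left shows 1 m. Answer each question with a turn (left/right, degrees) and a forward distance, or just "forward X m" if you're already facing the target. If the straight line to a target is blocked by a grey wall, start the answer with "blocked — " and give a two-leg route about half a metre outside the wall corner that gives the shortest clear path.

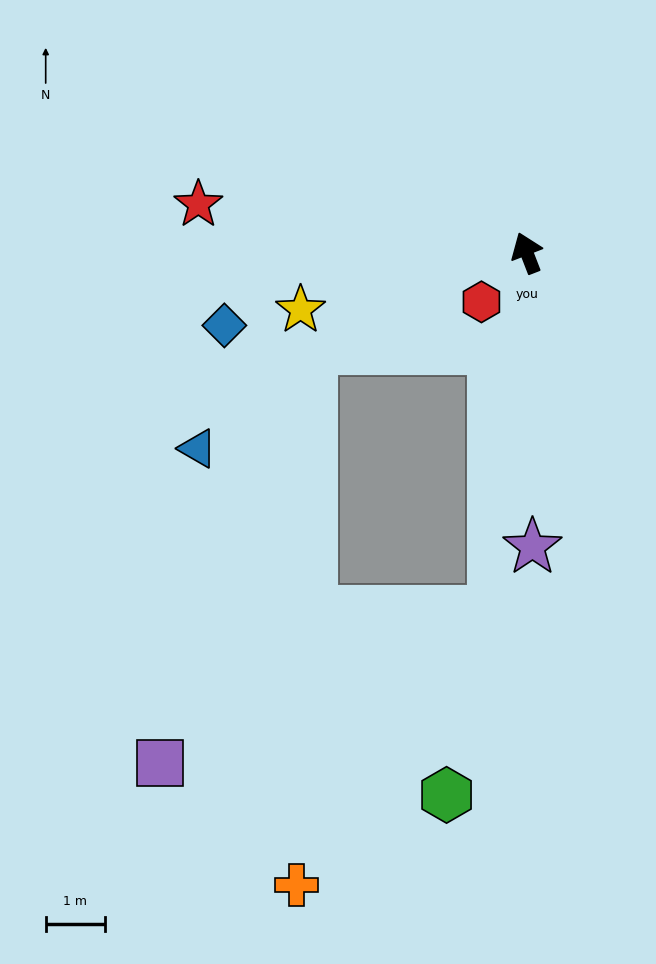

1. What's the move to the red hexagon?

turn left 116°, forward 1.1 m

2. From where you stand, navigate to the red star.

turn left 60°, forward 5.6 m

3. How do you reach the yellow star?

turn left 83°, forward 3.9 m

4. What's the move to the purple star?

turn left 160°, forward 4.9 m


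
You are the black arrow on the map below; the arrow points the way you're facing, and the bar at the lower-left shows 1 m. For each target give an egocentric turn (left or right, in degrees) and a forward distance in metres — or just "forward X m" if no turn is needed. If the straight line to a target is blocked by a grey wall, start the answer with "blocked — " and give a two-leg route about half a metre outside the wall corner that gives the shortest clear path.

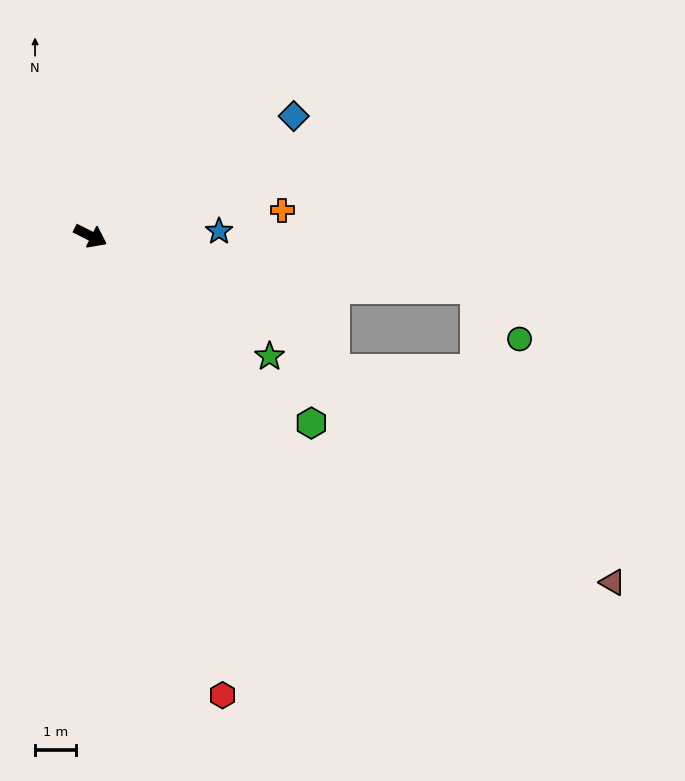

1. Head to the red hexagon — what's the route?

turn right 47°, forward 11.6 m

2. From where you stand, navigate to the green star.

turn right 7°, forward 5.2 m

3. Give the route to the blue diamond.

turn left 57°, forward 5.7 m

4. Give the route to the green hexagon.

turn right 14°, forward 7.0 m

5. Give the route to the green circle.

blocked — turn left 19°, forward 9.5 m, then turn right 43°, forward 1.6 m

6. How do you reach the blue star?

turn left 29°, forward 3.1 m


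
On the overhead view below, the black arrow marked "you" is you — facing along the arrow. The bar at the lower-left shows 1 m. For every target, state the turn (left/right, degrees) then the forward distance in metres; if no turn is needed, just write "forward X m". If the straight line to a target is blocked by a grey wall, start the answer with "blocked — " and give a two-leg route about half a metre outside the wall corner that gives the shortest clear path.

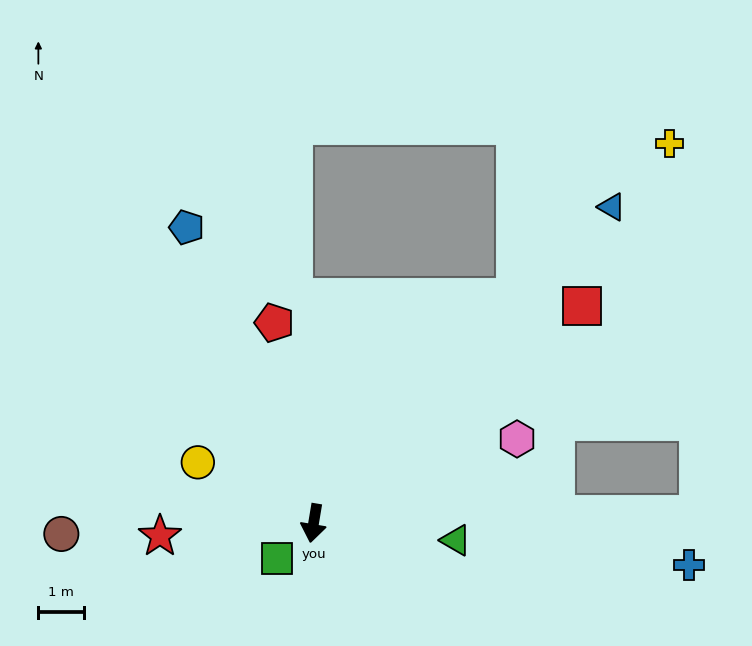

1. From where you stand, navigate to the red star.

turn right 76°, forward 3.4 m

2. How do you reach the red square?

turn left 138°, forward 7.5 m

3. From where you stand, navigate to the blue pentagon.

turn right 147°, forward 7.0 m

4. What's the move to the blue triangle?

turn left 146°, forward 9.4 m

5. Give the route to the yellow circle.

turn right 108°, forward 2.8 m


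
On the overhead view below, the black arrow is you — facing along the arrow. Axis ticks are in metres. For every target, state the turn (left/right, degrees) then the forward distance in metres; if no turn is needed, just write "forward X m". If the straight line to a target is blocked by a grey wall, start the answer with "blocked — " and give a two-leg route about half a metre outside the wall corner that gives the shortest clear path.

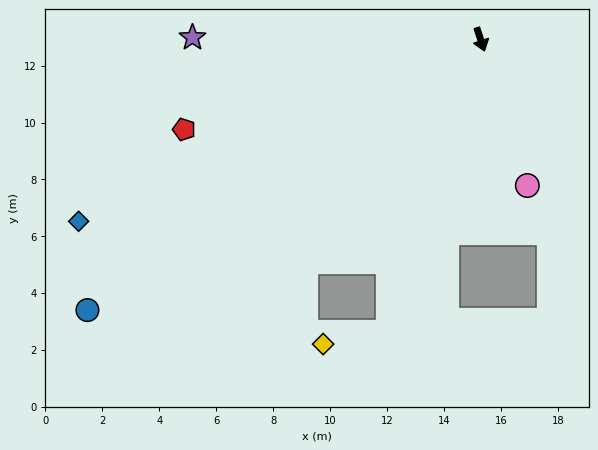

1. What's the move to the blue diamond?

turn right 84°, forward 15.5 m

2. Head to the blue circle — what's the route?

turn right 74°, forward 16.8 m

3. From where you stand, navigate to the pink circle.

forward 5.4 m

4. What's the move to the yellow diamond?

blocked — turn right 36°, forward 10.8 m, then turn right 61°, forward 2.3 m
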